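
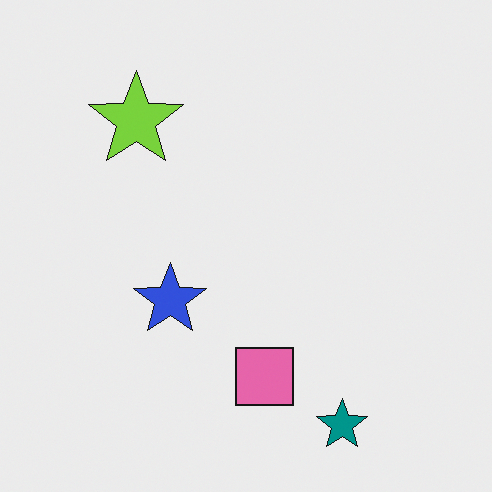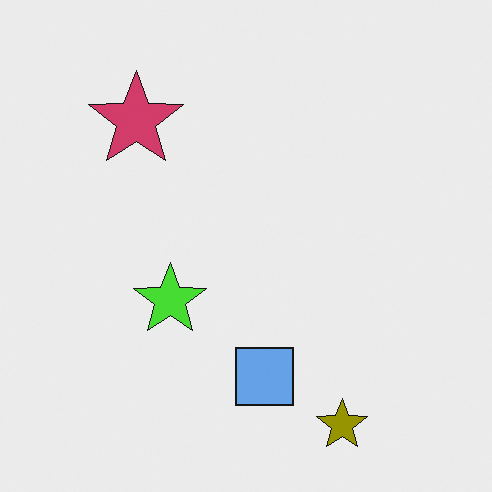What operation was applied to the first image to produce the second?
The second image is the first hue-shifted by a large amount.

Every shape's color has rotated by the same amount around the hue wheel — a uniform hue shift.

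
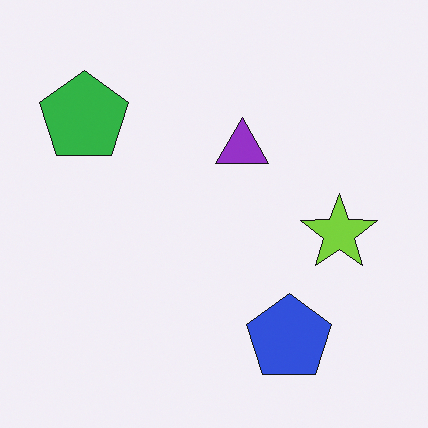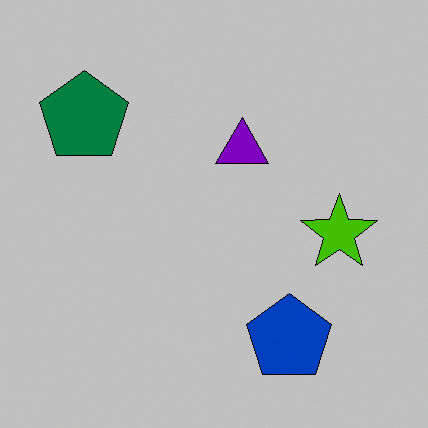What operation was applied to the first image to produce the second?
The image was heavily posterized to just a handful of flat colors.

Each flat color has snapped to a coarser quantized level — most visibly, the near-white background has dropped to a flat grey.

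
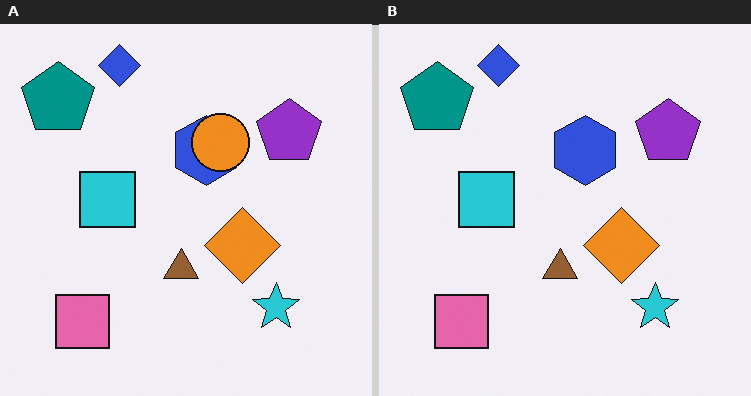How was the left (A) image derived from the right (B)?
The left (A) image is the right (B) overlaid with an additional orange circle.

An orange circle appears in the left (A) image that is absent from the right (B).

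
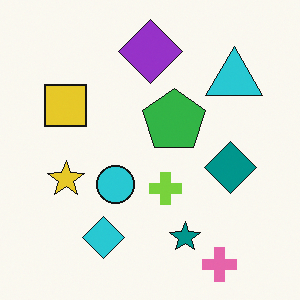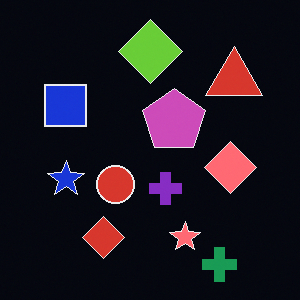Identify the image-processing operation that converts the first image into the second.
The image was color-inverted (negative).

The light background has become dark and every shape's color is its complement — a photographic negative.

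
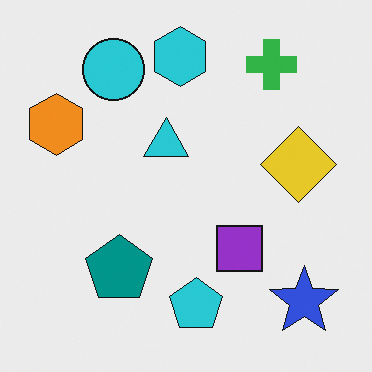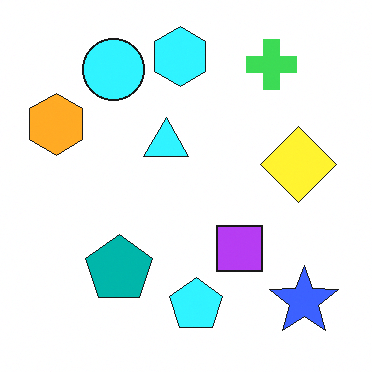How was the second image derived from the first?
The image was brightened a little.

Every pixel — background and shapes alike — is uniformly brightened.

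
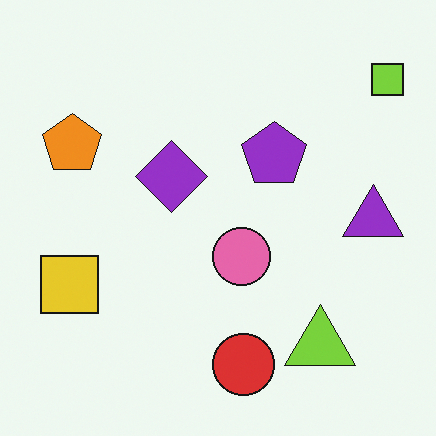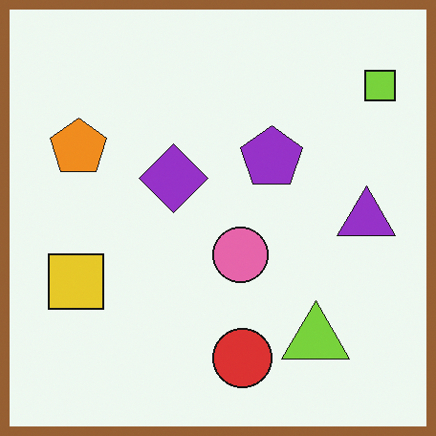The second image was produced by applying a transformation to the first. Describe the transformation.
The second image is the first framed with a brown border.

A solid brown frame runs around the edge of the second image, with the content slightly shrunk inside it.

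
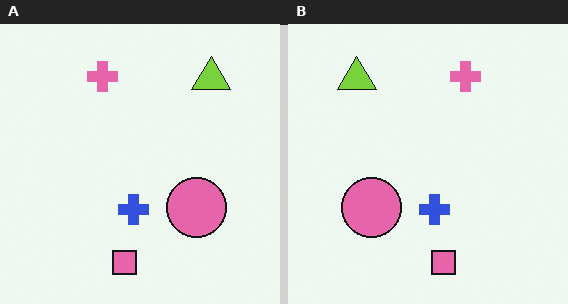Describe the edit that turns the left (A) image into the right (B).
It was flipped horizontally (left ↔ right).

The lime triangle is in the top-right of the left (A) image and the top-left of the right (B) — shapes on opposite sides of the vertical midline have swapped in a mirror flip.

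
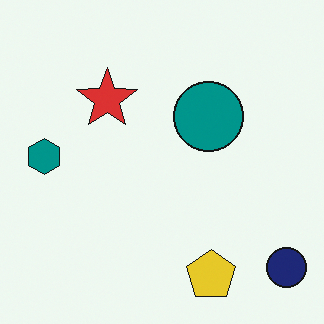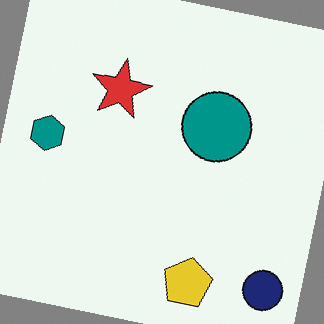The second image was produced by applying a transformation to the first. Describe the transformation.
The image was rotated clockwise by a small amount.

Every shape is tilted by the same angle and the image corners show triangular fill wedges — a whole-image rotation by a non-right angle.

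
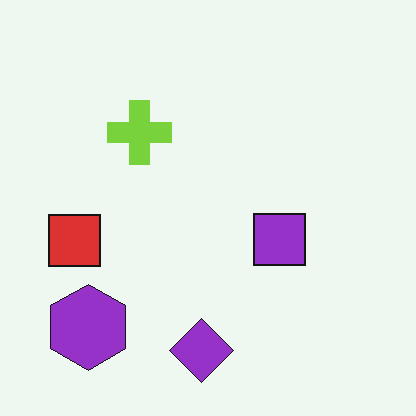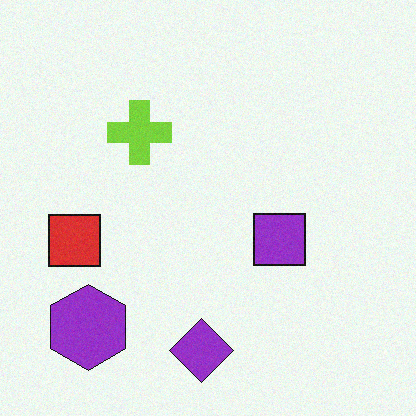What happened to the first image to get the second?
Degraded with a light layer of grain.

Random speckle covers the whole image, including the flat background.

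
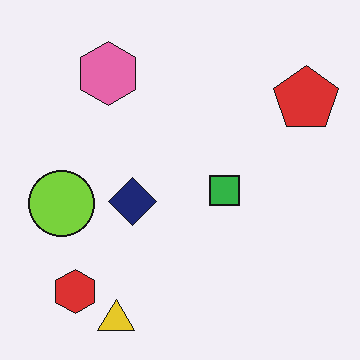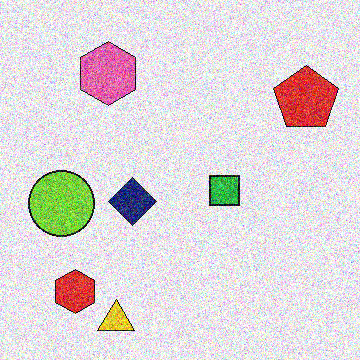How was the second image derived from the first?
It was degraded with heavy additive noise.

Random speckle covers the whole image, including the flat background.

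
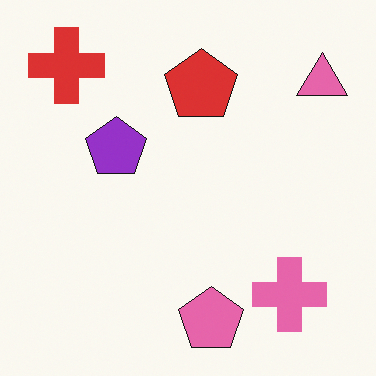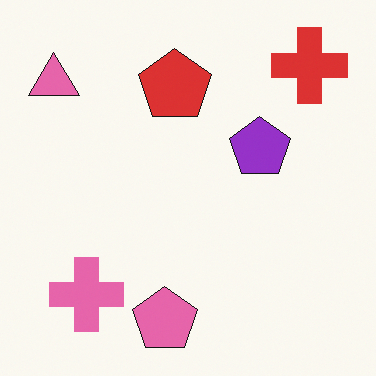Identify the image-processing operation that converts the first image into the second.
Flipped horizontally (left ↔ right).

The pink triangle is in the top-right of the first image and the top-left of the second — shapes on opposite sides of the vertical midline have swapped in a mirror flip.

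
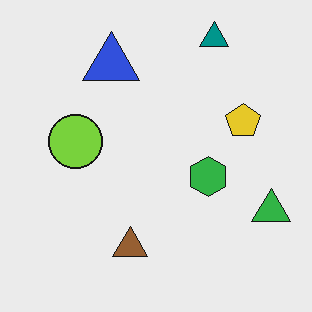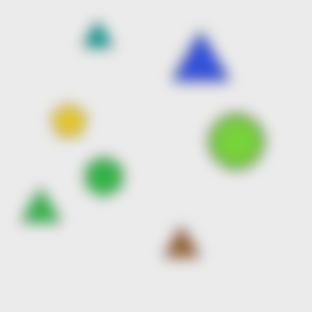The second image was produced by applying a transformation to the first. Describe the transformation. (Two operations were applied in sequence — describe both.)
It was flipped horizontally (left ↔ right), then strongly gaussian-blurred.

The green triangle is in the bottom-right of the first image and the bottom-left of the second — shapes on opposite sides of the vertical midline have swapped in a mirror flip. Shape edges and outlines are uniformly softened across the whole image.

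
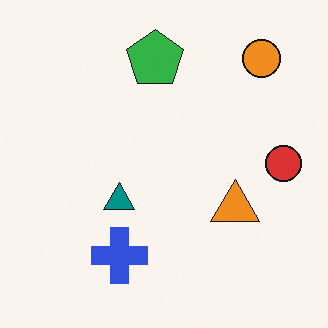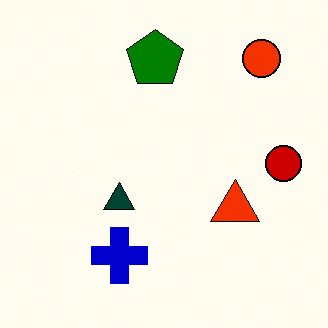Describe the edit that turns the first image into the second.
It was given much higher contrast.

Tones are pushed away from mid-grey across the whole image — a global contrast change.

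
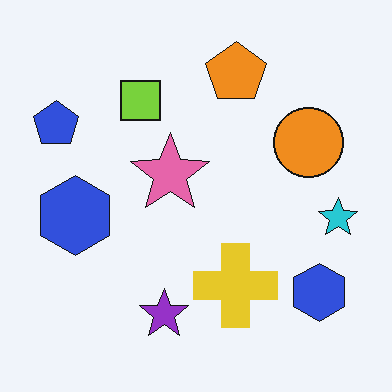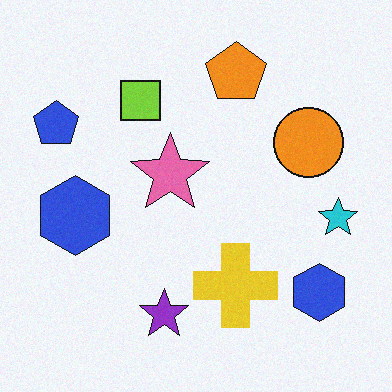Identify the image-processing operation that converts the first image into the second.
It was degraded with a light layer of grain.

Random speckle covers the whole image, including the flat background.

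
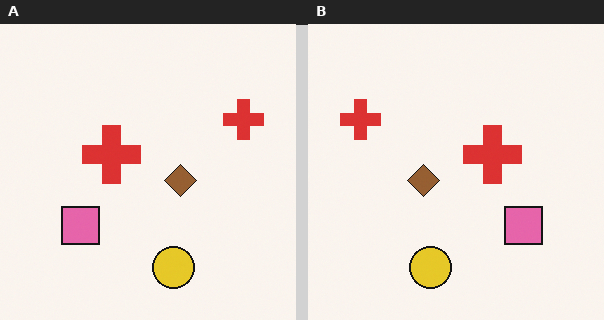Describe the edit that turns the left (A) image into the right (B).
Flipped horizontally (left ↔ right).

The pink square is in the bottom-left of the left (A) image and the bottom-right of the right (B) — shapes on opposite sides of the vertical midline have swapped in a mirror flip.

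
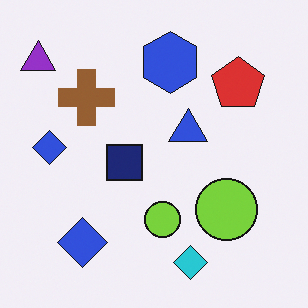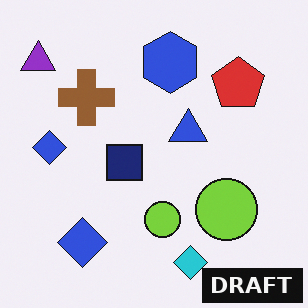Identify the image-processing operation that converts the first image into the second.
The second image is the first watermarked with the text "DRAFT" in the lower-right corner.

A dark label reading "DRAFT" appears in the lower-right corner.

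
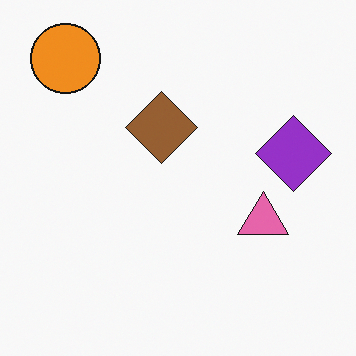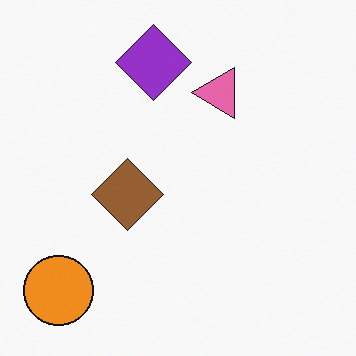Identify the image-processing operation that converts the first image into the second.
It was rotated 90° counter-clockwise.

The orange circle sits in the top-left of the first image and the bottom-left of the second — consistent with a whole-image 90° counter-clockwise rotation.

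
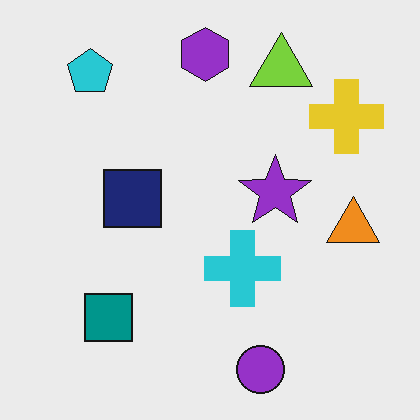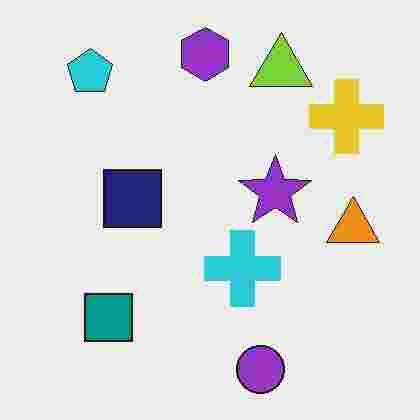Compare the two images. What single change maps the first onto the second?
The transformation is: degraded with heavy JPEG compression.

Blocky 8×8 compression artifacts appear around shape edges and the flat background shows ringing — characteristic JPEG degradation.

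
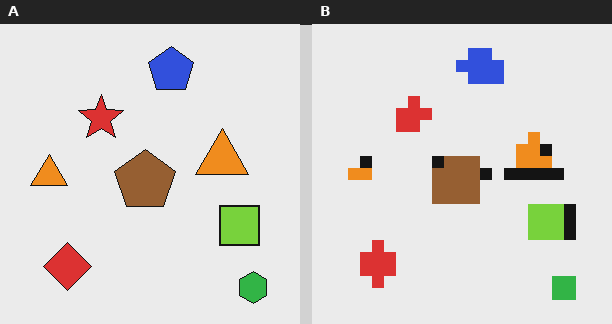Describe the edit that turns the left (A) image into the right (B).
The image was coarsely pixelated.

Shapes are reduced to large square blocks; fine edges and outlines are lost — a downscale-then-upscale (mosaic) effect.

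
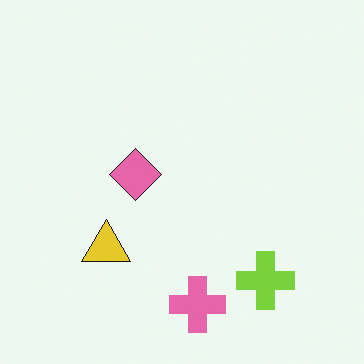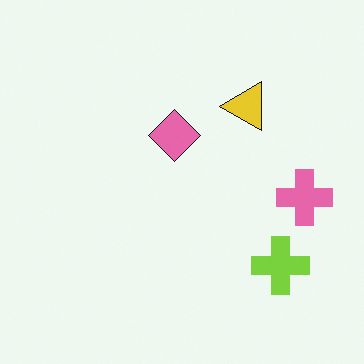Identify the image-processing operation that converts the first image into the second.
The transformation is: transposed (reflected across the top-left ↔ bottom-right diagonal).

Shapes have swapped their row and column positions — what was in the top-right is now in the bottom-left — a diagonal reflection.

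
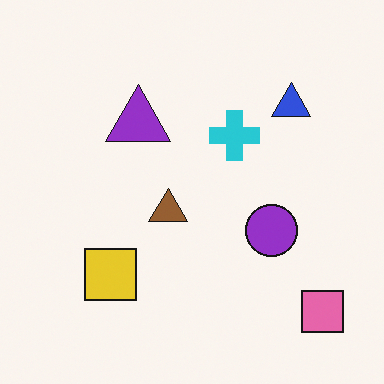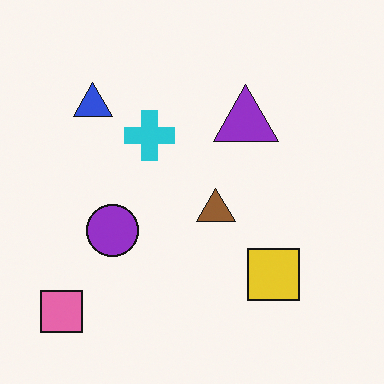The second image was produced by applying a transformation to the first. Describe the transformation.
Flipped horizontally (left ↔ right).

The pink square is in the bottom-right of the first image and the bottom-left of the second — shapes on opposite sides of the vertical midline have swapped in a mirror flip.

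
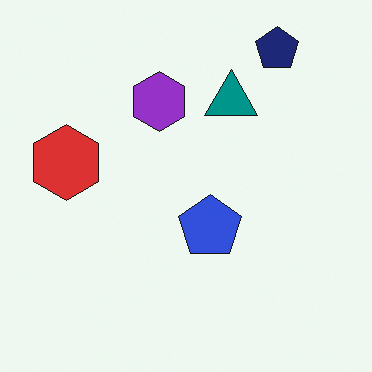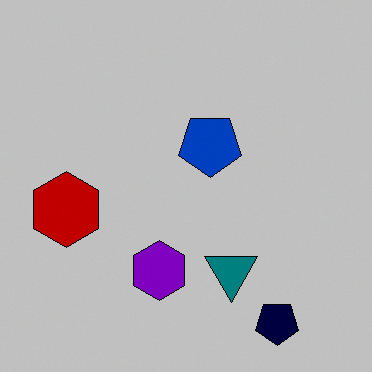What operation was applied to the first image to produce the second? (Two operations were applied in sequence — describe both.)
This is the original image aggressively posterized, then flipped vertically (top ↔ bottom).

Each flat color has snapped to a coarser quantized level — most visibly, the near-white background has dropped to a flat grey. The navy pentagon is in the top-right of the first image and the bottom-right of the second — shapes on opposite sides of the horizontal midline have swapped in a mirror flip.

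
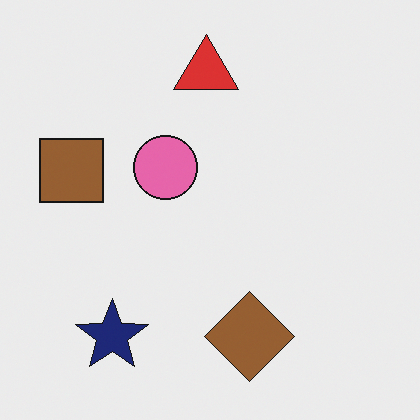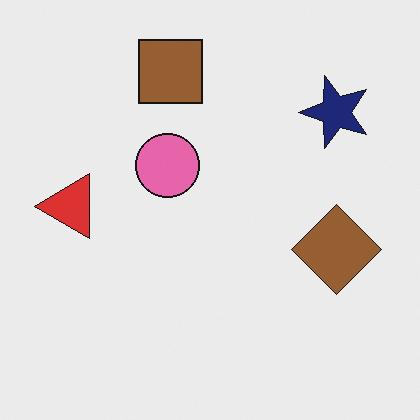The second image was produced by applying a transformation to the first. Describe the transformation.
The transformation is: transposed (reflected across the top-left ↔ bottom-right diagonal).

Shapes have swapped their row and column positions — what was in the top-right is now in the bottom-left — a diagonal reflection.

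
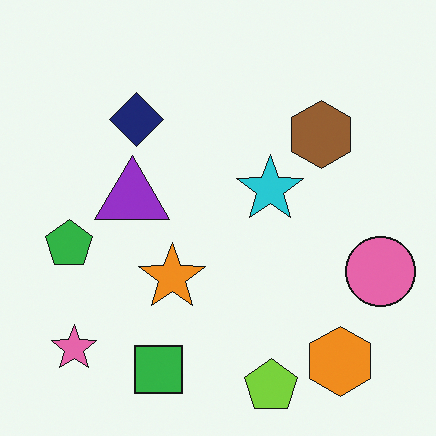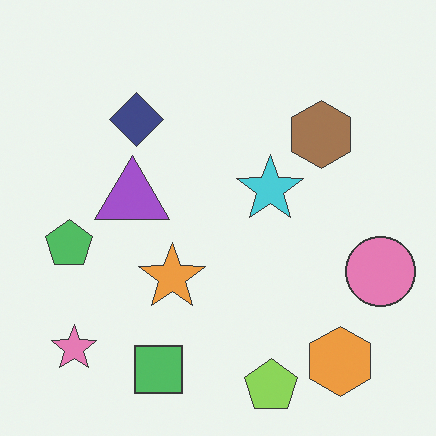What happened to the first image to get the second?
The second image is the first given slightly reduced contrast.

Tones are pushed toward mid-grey across the whole image — a global contrast change.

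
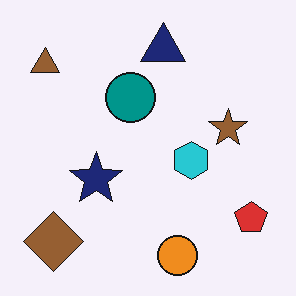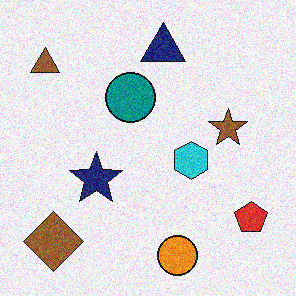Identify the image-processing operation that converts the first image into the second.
The second image is the first degraded with visible gaussian noise.

Random speckle covers the whole image, including the flat background.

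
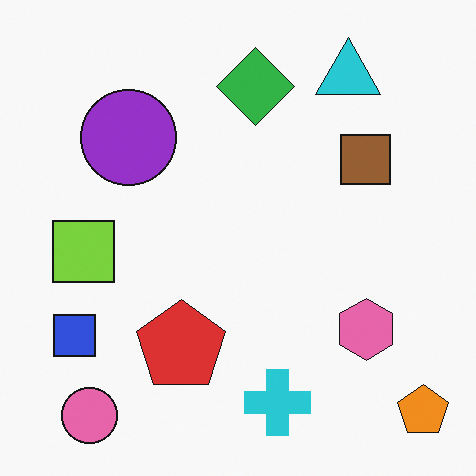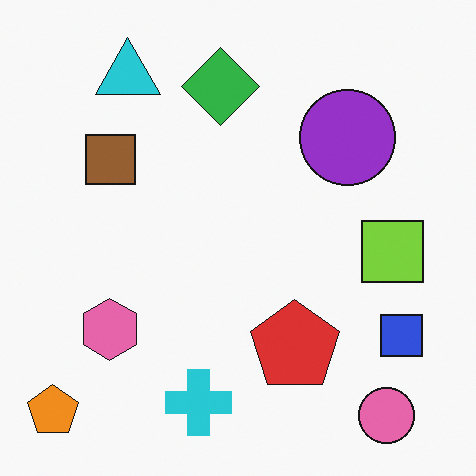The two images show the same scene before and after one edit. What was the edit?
The image was flipped horizontally (left ↔ right).

The orange pentagon is in the bottom-right of the first image and the bottom-left of the second — shapes on opposite sides of the vertical midline have swapped in a mirror flip.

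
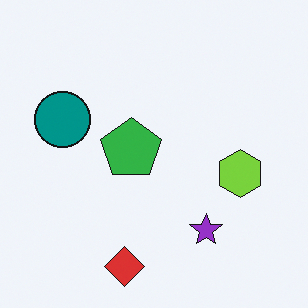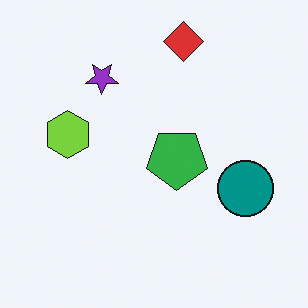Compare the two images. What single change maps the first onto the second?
The image was rotated 180°.

The red diamond sits in the bottom of the first image and the top of the second — consistent with a whole-image 180° rotation.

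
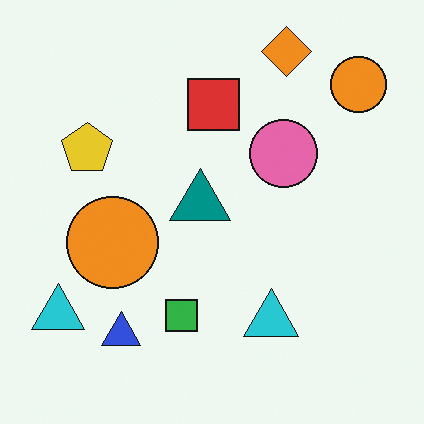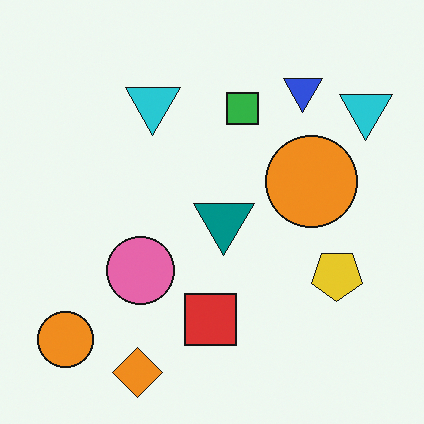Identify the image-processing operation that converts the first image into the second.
The second image is the first rotated 180°.

The orange diamond sits in the top-right of the first image and the bottom-left of the second — consistent with a whole-image 180° rotation.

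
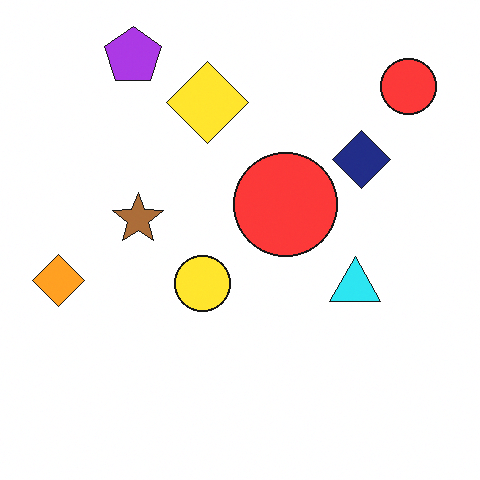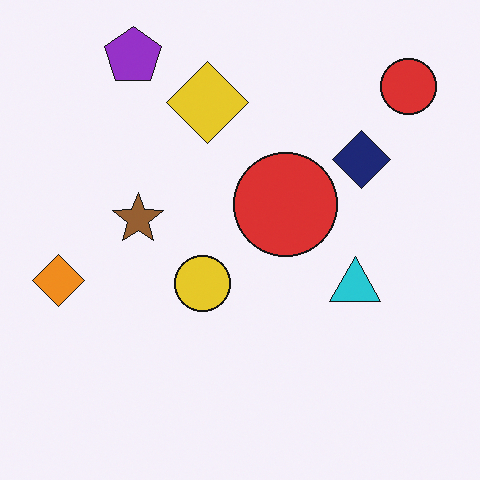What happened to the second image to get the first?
It was slightly brightened.

Every pixel — background and shapes alike — is uniformly brightened.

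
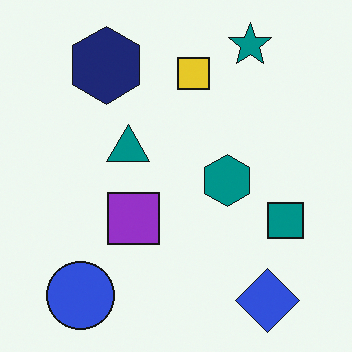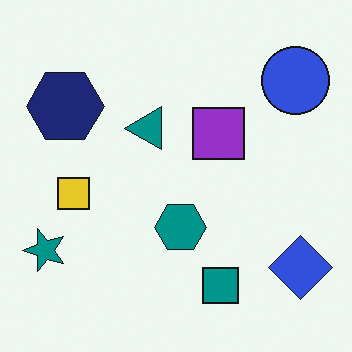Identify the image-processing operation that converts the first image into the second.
This is the original image transposed (reflected across the top-left ↔ bottom-right diagonal).

Shapes have swapped their row and column positions — what was in the top-right is now in the bottom-left — a diagonal reflection.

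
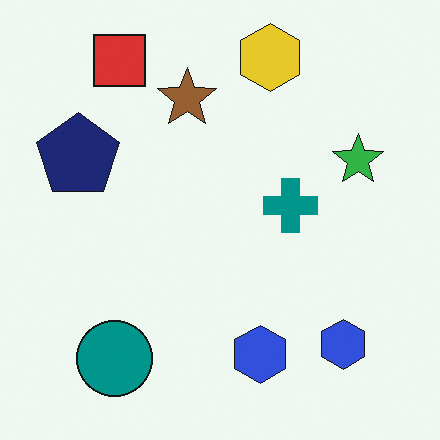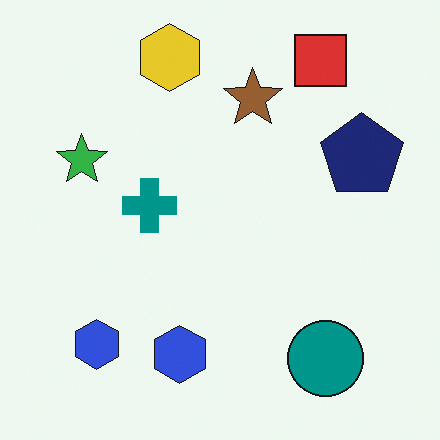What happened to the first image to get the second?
This is the original image flipped horizontally (left ↔ right).

The navy pentagon is in the left of the first image and the right of the second — shapes on opposite sides of the vertical midline have swapped in a mirror flip.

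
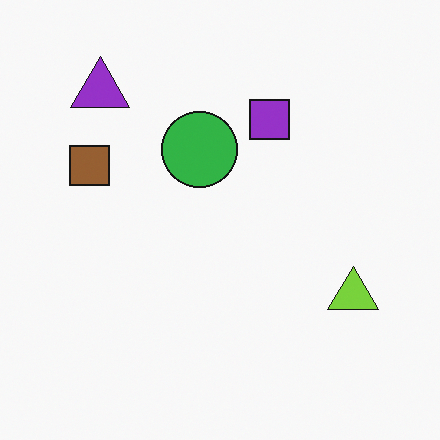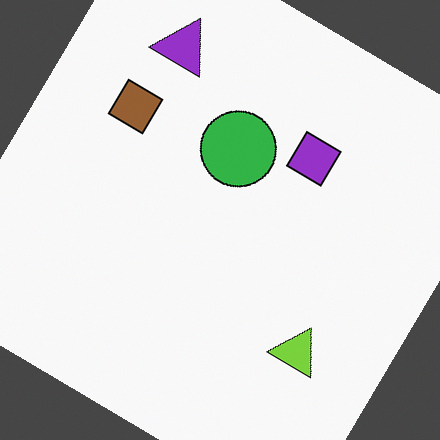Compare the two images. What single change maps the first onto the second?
It was rotated clockwise by a large amount — several tens of degrees.

Every shape is tilted by the same angle and the image corners show triangular fill wedges — a whole-image rotation by a non-right angle.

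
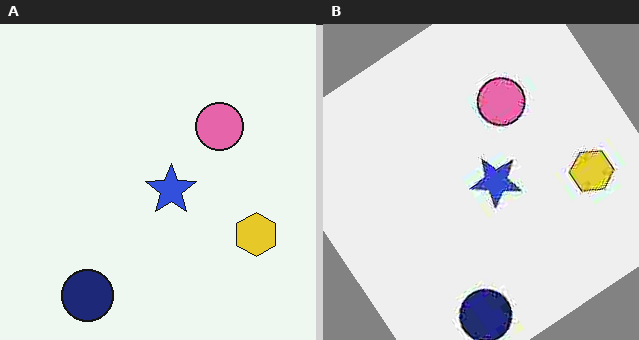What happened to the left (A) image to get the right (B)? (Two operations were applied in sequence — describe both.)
Heavily JPEG-compressed with obvious blocking artifacts, then rotated counter-clockwise by a large amount — several tens of degrees.

Blocky 8×8 compression artifacts appear around shape edges and the flat background shows ringing — characteristic JPEG degradation. Every shape is tilted by the same angle and the image corners show triangular fill wedges — a whole-image rotation by a non-right angle.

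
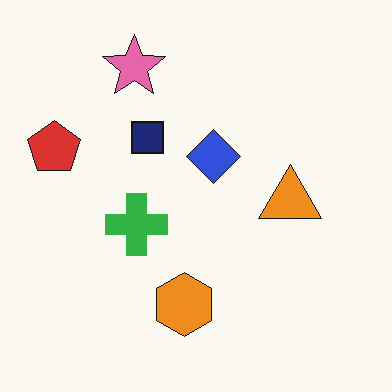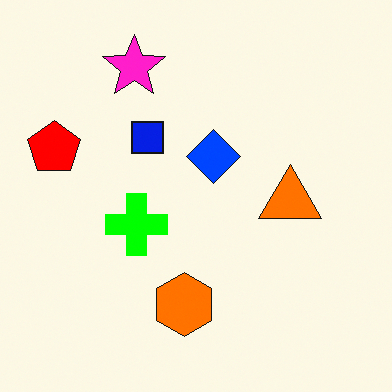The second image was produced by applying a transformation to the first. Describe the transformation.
The image was made much more vivid (saturation change).

All colors are more vivid — a global saturation change.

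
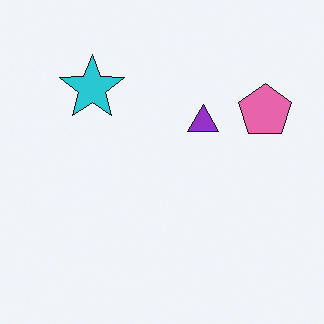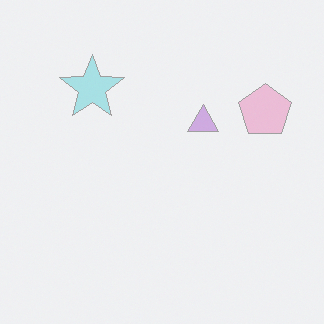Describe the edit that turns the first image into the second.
Given much lower contrast.

Tones are pushed toward mid-grey across the whole image — a global contrast change.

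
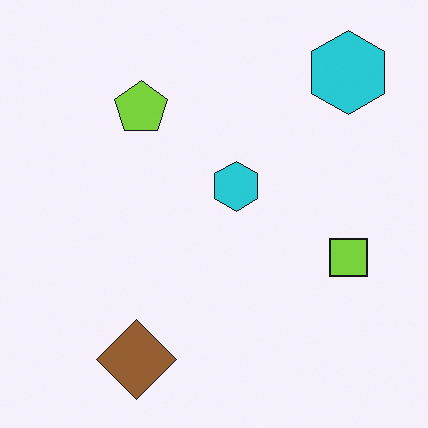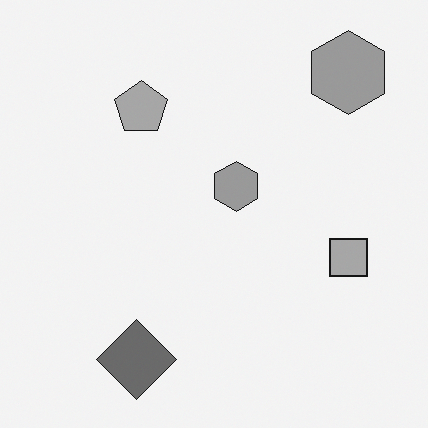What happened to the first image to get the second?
The image was converted to grayscale.

All color is removed — every shape is now a shade of grey.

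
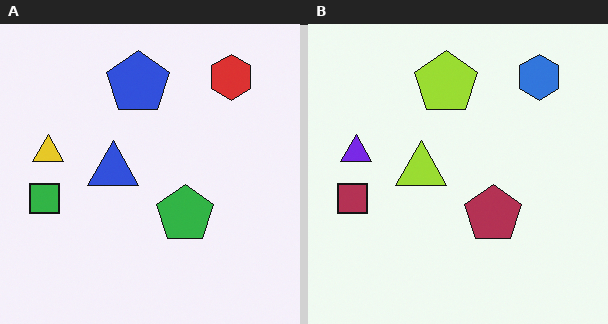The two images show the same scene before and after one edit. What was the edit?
The transformation is: hue-shifted by a large amount.

Every shape's color has rotated by the same amount around the hue wheel — a uniform hue shift.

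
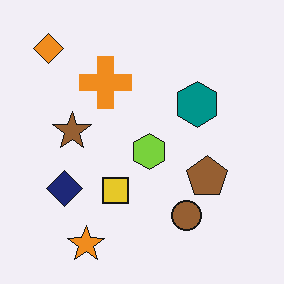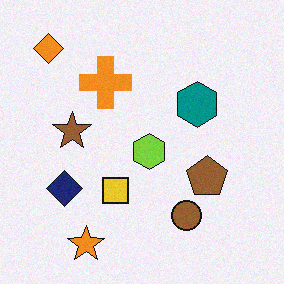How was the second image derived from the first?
The transformation is: degraded with subtle gaussian noise.

Random speckle covers the whole image, including the flat background.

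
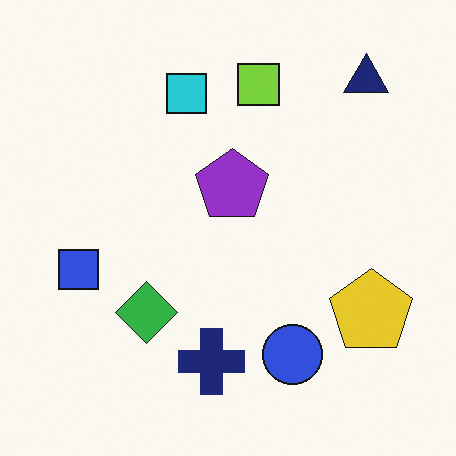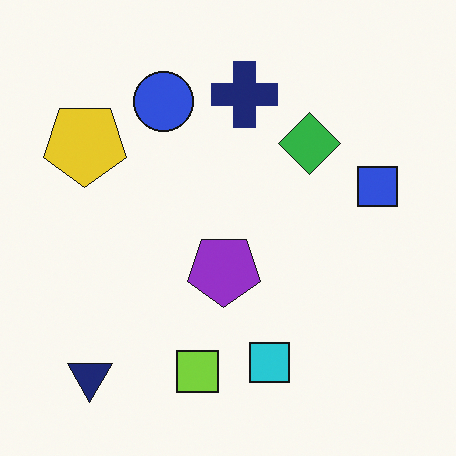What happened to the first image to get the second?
The second image is the first rotated 180°.

The navy triangle sits in the top-right of the first image and the bottom-left of the second — consistent with a whole-image 180° rotation.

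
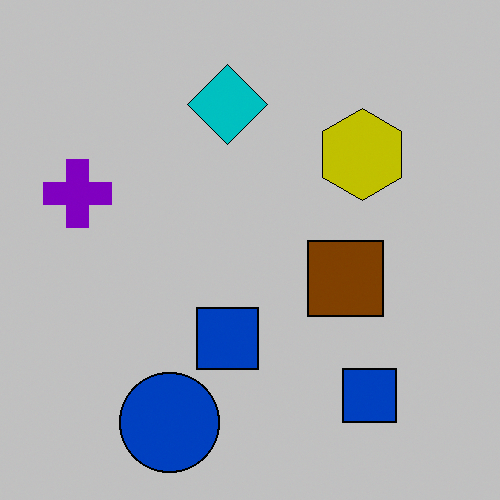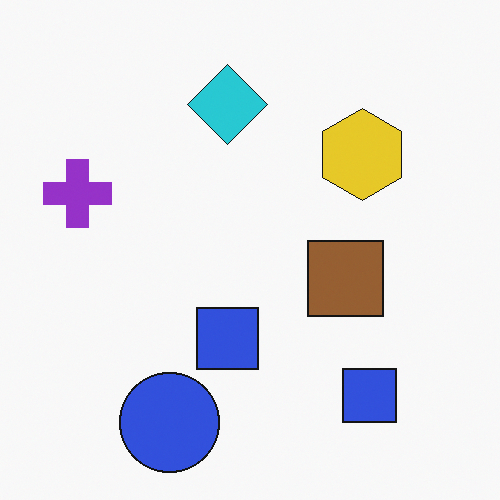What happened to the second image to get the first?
The first image is the second heavily posterized to just a handful of flat colors.

Each flat color has snapped to a coarser quantized level — most visibly, the near-white background has dropped to a flat grey.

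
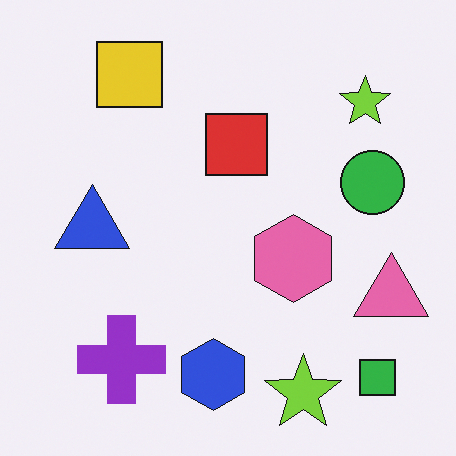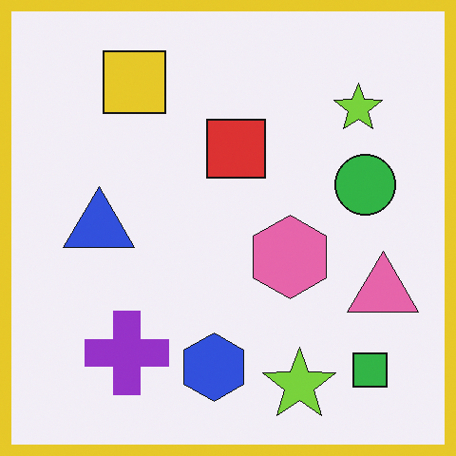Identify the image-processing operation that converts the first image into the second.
The second image is the first framed with a yellow border.

A solid yellow frame runs around the edge of the second image, with the content slightly shrunk inside it.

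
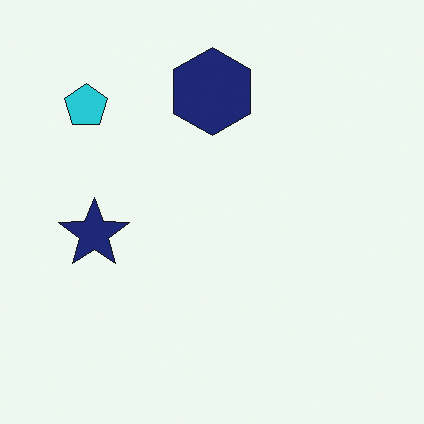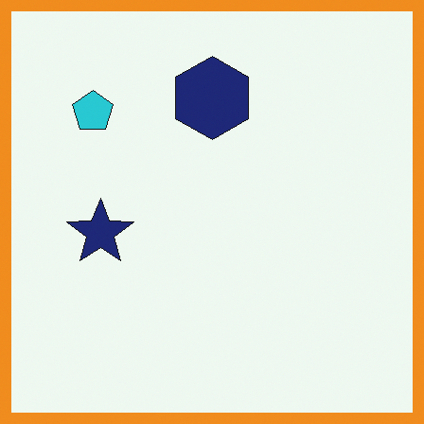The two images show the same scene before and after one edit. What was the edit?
It was framed with a orange border.

A solid orange frame runs around the edge of the second image, with the content slightly shrunk inside it.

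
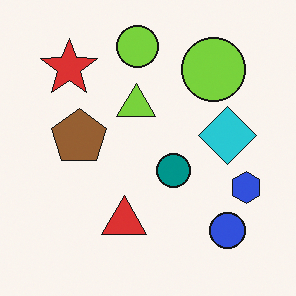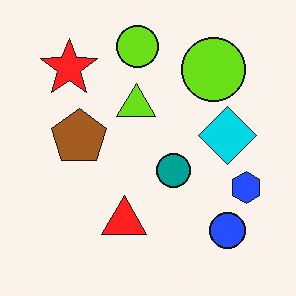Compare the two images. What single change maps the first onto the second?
This is the original image slightly oversaturated.

All colors are more vivid — a global saturation change.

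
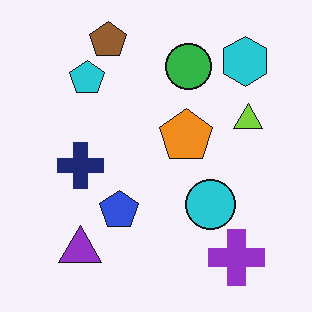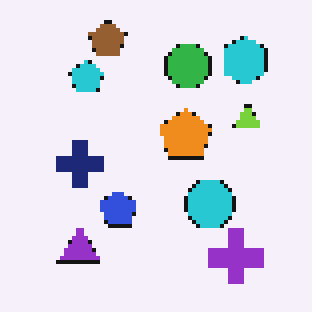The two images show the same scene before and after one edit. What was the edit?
It was mildly pixelated.

Shapes are reduced to large square blocks; fine edges and outlines are lost — a downscale-then-upscale (mosaic) effect.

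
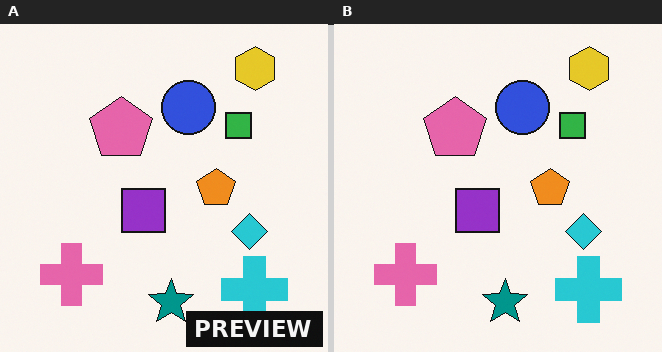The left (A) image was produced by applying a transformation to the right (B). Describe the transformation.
The left (A) image is the right (B) watermarked with the text "PREVIEW" in the lower-right corner.

A dark label reading "PREVIEW" appears in the lower-right corner.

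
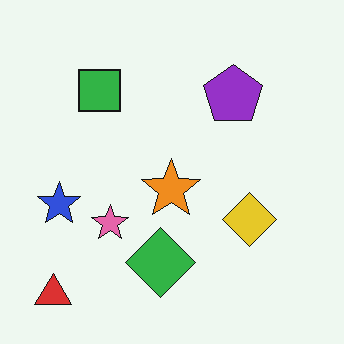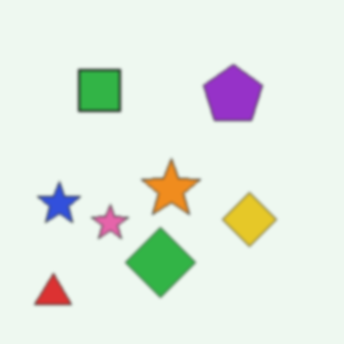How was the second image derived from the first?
The image was slightly softened.

Shape edges and outlines are uniformly softened across the whole image.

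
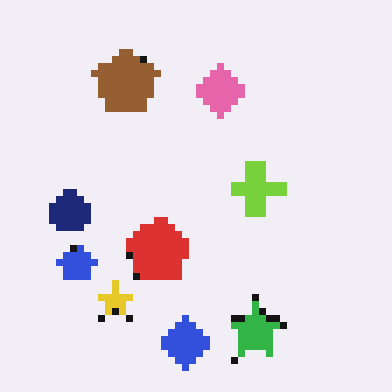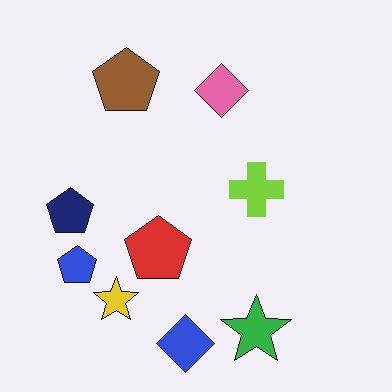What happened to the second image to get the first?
The image was pixelated into visible square blocks.

Shapes are reduced to large square blocks; fine edges and outlines are lost — a downscale-then-upscale (mosaic) effect.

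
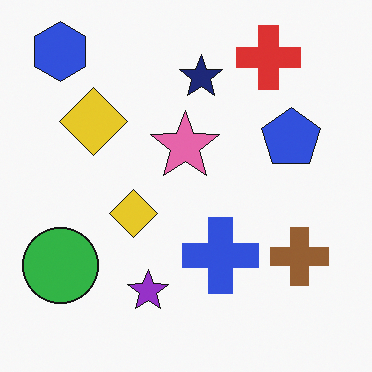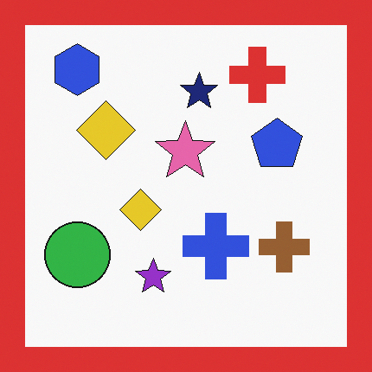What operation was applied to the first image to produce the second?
The image was framed with a red border.

A solid red frame runs around the edge of the second image, with the content slightly shrunk inside it.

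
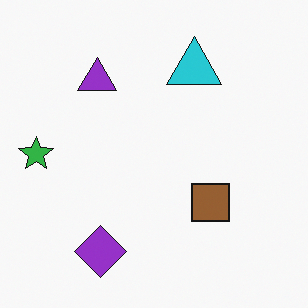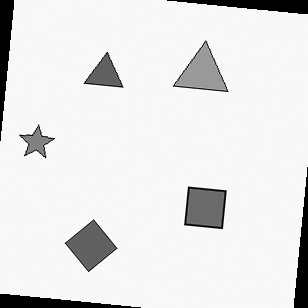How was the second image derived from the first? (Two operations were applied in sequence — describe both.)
It was rotated clockwise by a small amount, then converted to grayscale.

Every shape is tilted by the same angle and the image corners show triangular fill wedges — a whole-image rotation by a non-right angle. All color is removed — every shape is now a shade of grey.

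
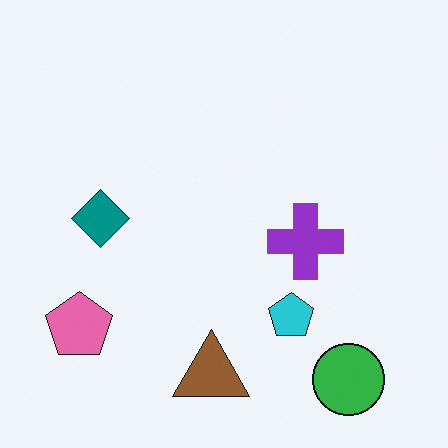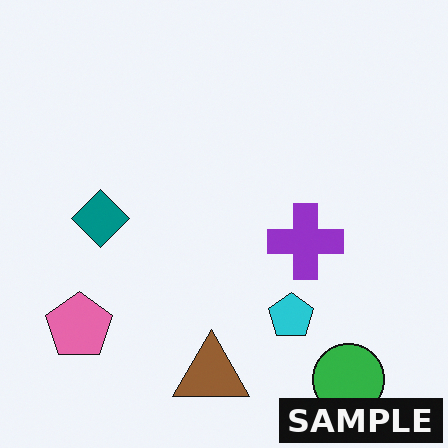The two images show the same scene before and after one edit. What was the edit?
The second image is the first watermarked with the text "SAMPLE" in the lower-right corner.

A dark label reading "SAMPLE" appears in the lower-right corner.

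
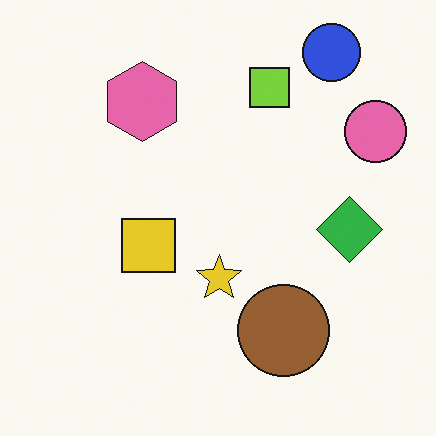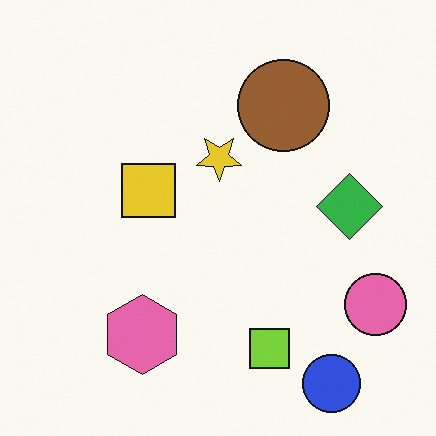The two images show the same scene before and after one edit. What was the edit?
The second image is the first flipped vertically (top ↔ bottom).

The blue circle is in the top-right of the first image and the bottom-right of the second — shapes on opposite sides of the horizontal midline have swapped in a mirror flip.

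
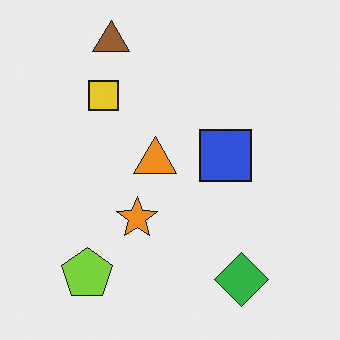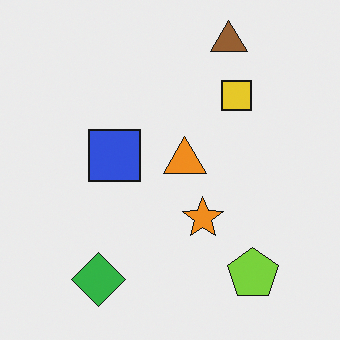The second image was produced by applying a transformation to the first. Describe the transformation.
The transformation is: flipped horizontally (left ↔ right).

The lime pentagon is in the bottom-left of the first image and the bottom-right of the second — shapes on opposite sides of the vertical midline have swapped in a mirror flip.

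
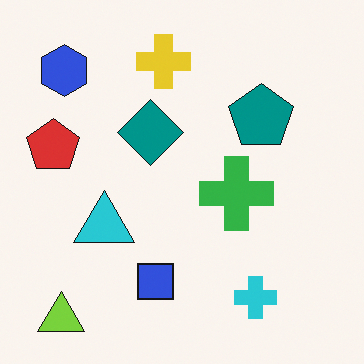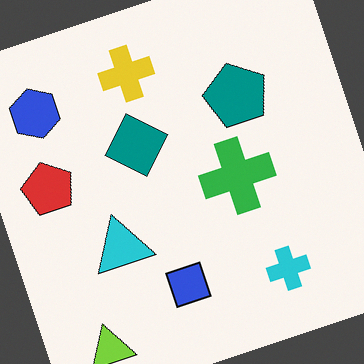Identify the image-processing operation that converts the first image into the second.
Rotated counter-clockwise by a moderate amount.

Every shape is tilted by the same angle and the image corners show triangular fill wedges — a whole-image rotation by a non-right angle.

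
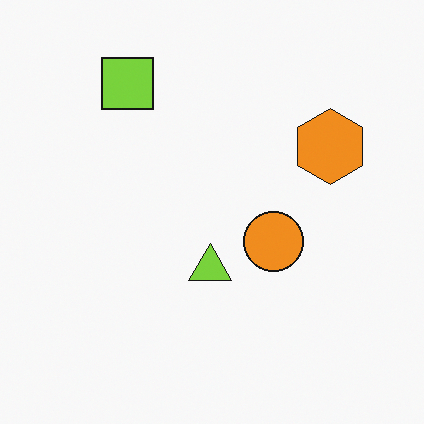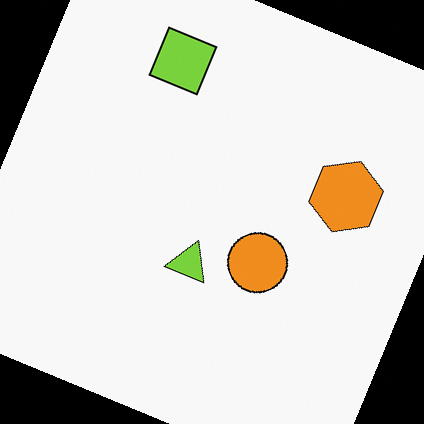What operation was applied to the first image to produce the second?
The transformation is: rotated clockwise by a moderate amount.

Every shape is tilted by the same angle and the image corners show triangular fill wedges — a whole-image rotation by a non-right angle.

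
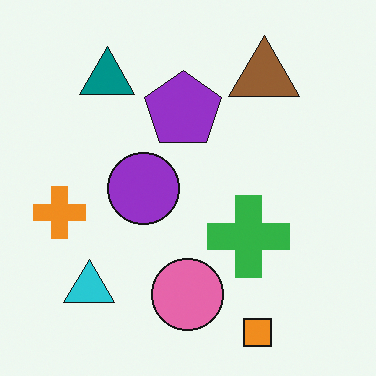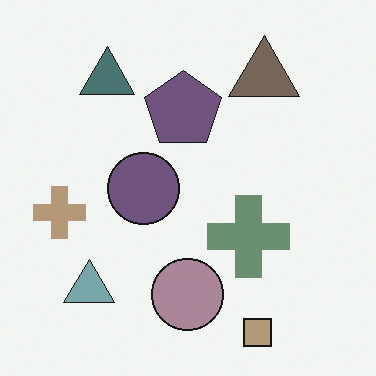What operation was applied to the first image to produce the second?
The image was made much more muted (saturation change).

All colors are more muted and greyish — a global saturation change.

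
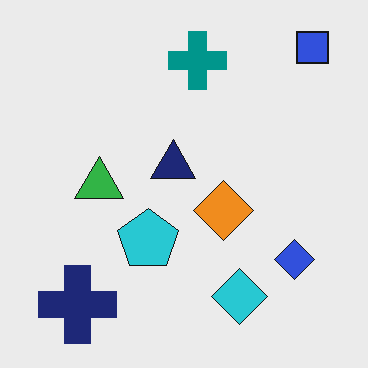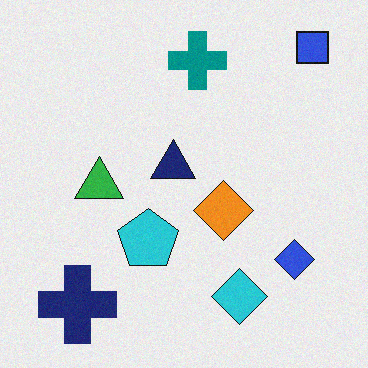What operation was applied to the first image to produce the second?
It was degraded with a light layer of grain.

Random speckle covers the whole image, including the flat background.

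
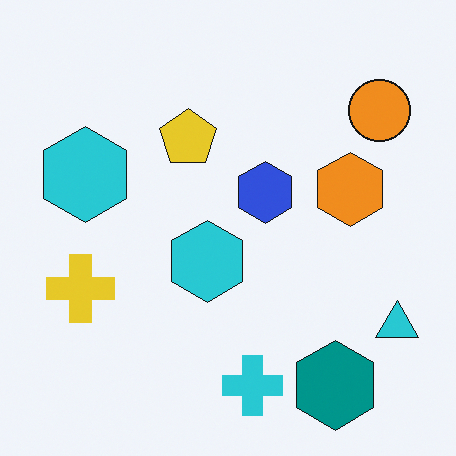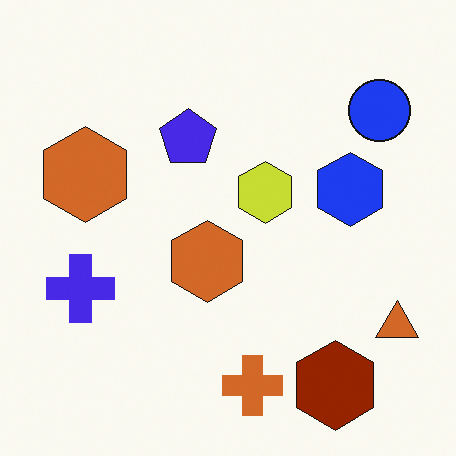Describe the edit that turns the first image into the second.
The image was hue-shifted by a large amount.

Every shape's color has rotated by the same amount around the hue wheel — a uniform hue shift.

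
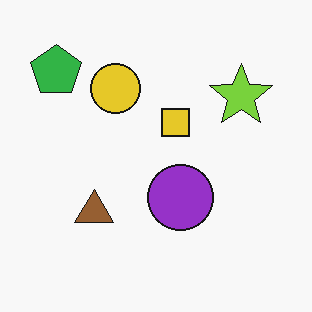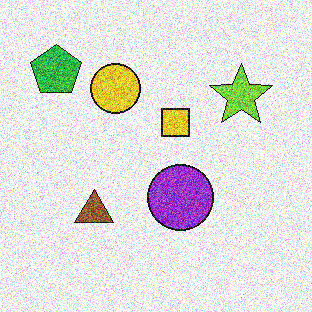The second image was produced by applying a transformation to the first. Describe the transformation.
This is the original image degraded with heavy additive noise.

Random speckle covers the whole image, including the flat background.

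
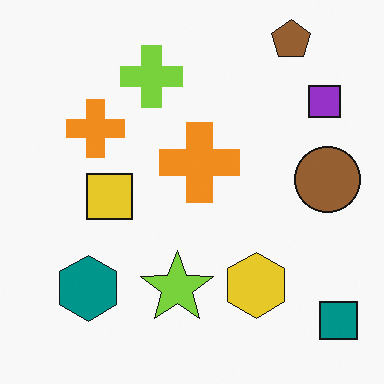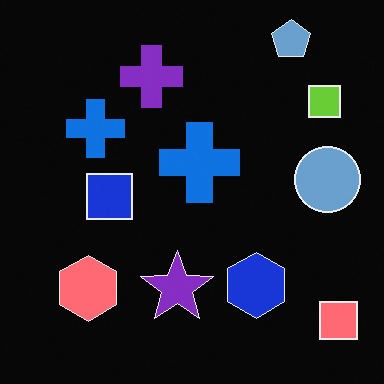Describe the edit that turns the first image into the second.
The transformation is: color-inverted (negative).

The light background has become dark and every shape's color is its complement — a photographic negative.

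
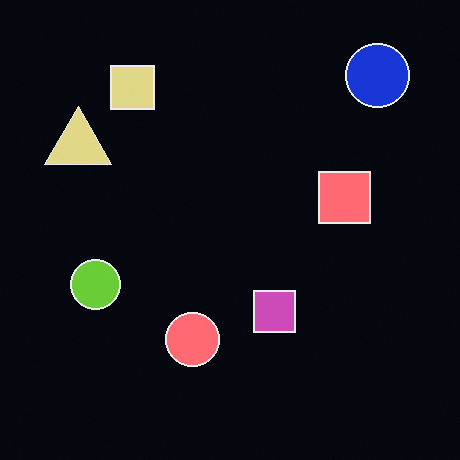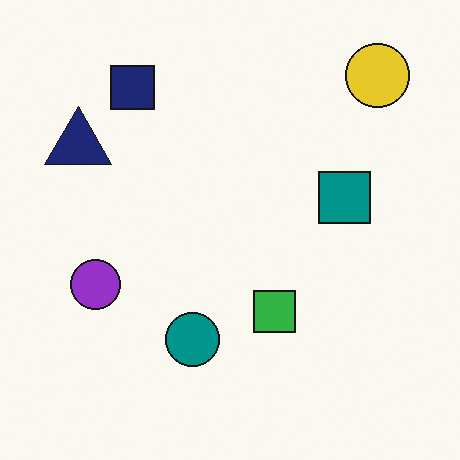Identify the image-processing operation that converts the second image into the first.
The first image is the second color-inverted (negative).

The light background has become dark and every shape's color is its complement — a photographic negative.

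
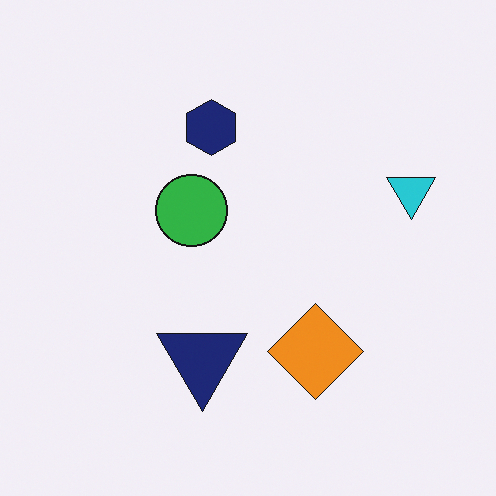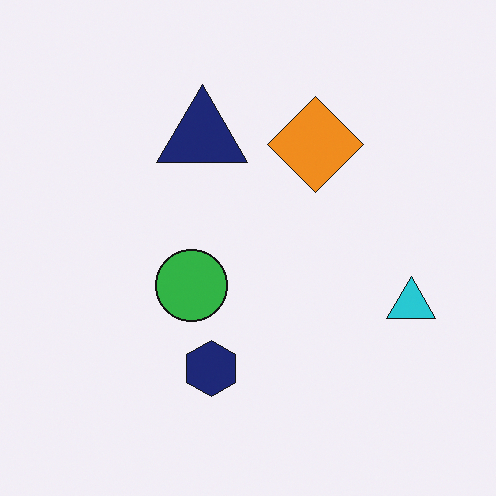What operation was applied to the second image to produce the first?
This is the original image flipped vertically (top ↔ bottom).

The navy hexagon is in the bottom of the second image and the top of the first — shapes on opposite sides of the horizontal midline have swapped in a mirror flip.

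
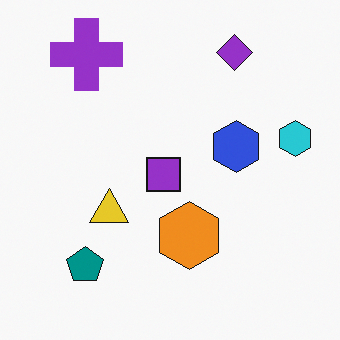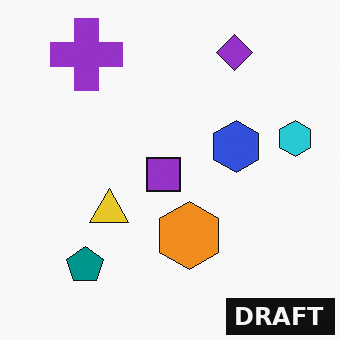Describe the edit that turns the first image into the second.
Watermarked with the text "DRAFT" in the lower-right corner.

A dark label reading "DRAFT" appears in the lower-right corner.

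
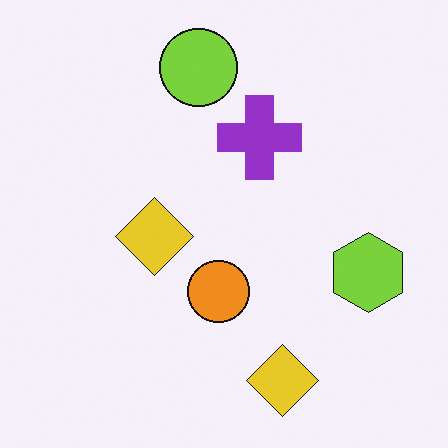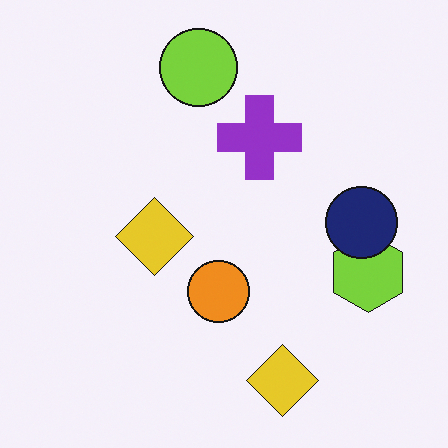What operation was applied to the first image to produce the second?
It was overlaid with an additional navy circle.

A navy circle appears in the second image that is absent from the first.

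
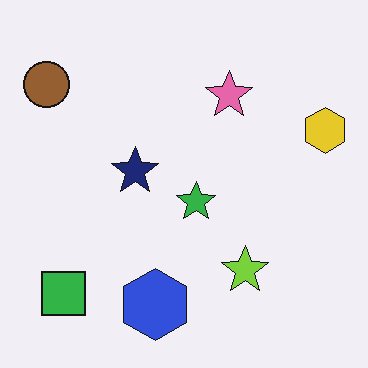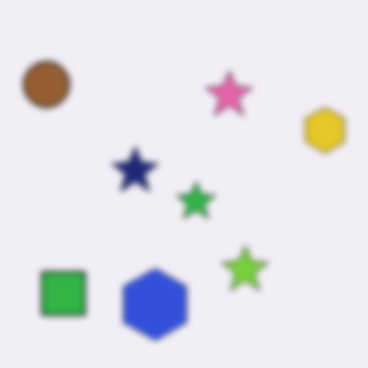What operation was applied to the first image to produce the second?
The second image is the first noticeably gaussian-blurred.

Shape edges and outlines are uniformly softened across the whole image.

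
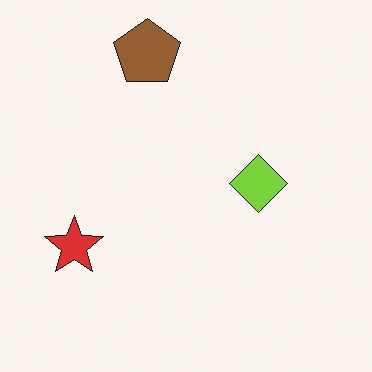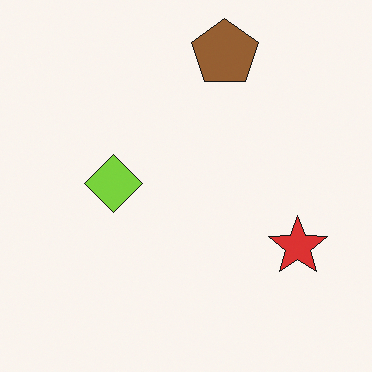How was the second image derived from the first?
The transformation is: flipped horizontally (left ↔ right).

The red star is in the left of the first image and the right of the second — shapes on opposite sides of the vertical midline have swapped in a mirror flip.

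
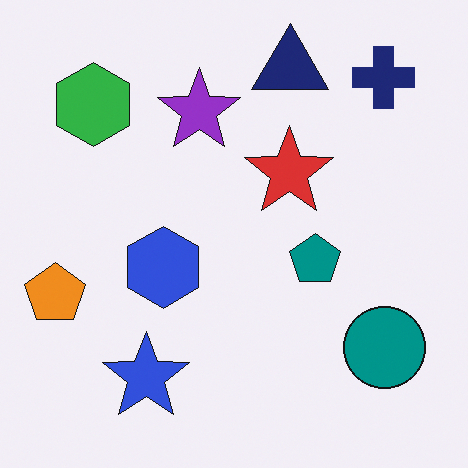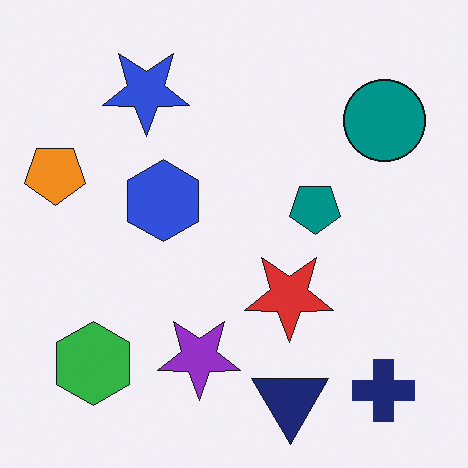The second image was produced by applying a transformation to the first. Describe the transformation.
The image was flipped vertically (top ↔ bottom).

The navy triangle is in the top of the first image and the bottom of the second — shapes on opposite sides of the horizontal midline have swapped in a mirror flip.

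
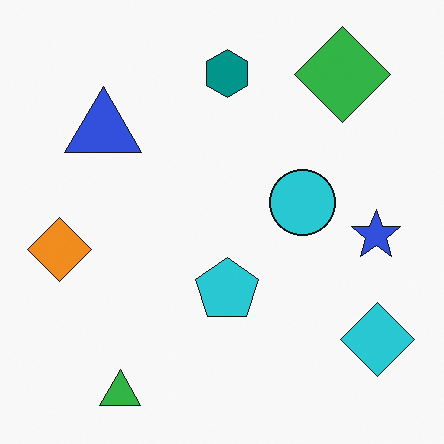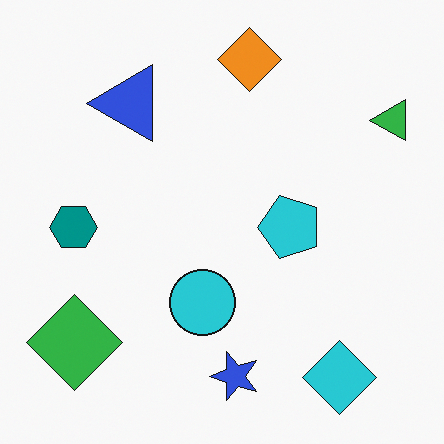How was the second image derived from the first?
The image was transposed (reflected across the top-left ↔ bottom-right diagonal).

Shapes have swapped their row and column positions — what was in the top-right is now in the bottom-left — a diagonal reflection.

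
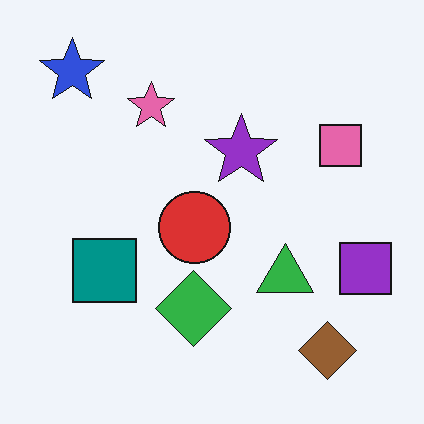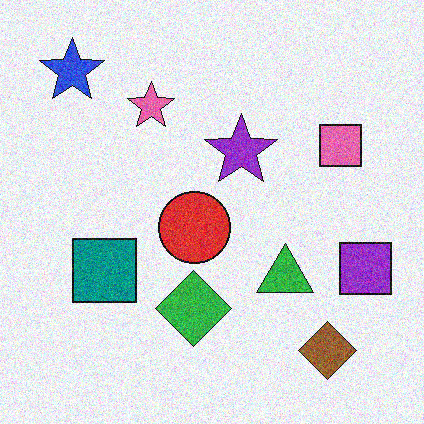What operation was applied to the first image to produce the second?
The image was degraded with moderate additive noise.

Random speckle covers the whole image, including the flat background.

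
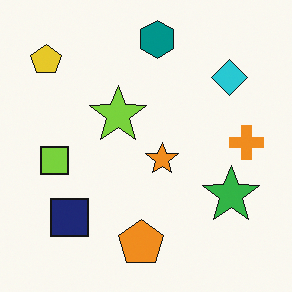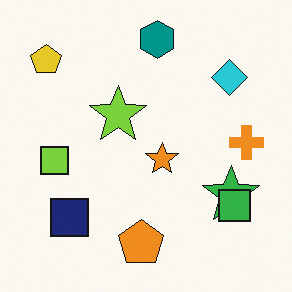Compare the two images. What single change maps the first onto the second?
The second image is the first overlaid with an additional green square.

A green square appears in the second image that is absent from the first.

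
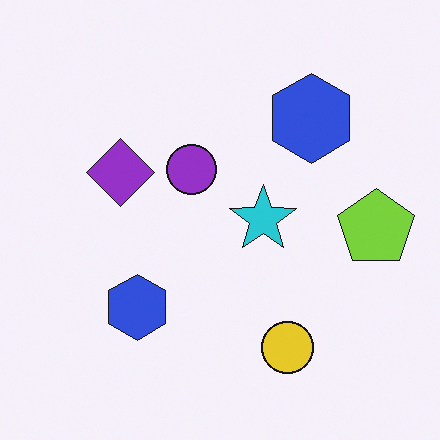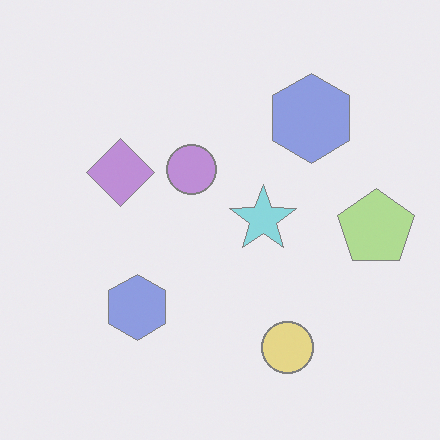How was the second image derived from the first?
This is the original image given much lower contrast.

Tones are pushed toward mid-grey across the whole image — a global contrast change.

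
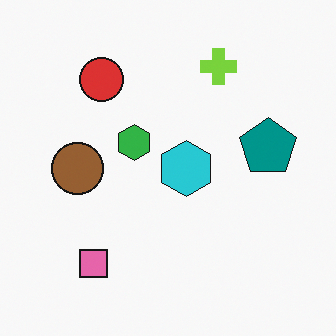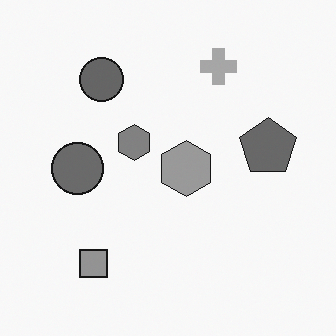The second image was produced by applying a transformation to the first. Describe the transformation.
The transformation is: converted to grayscale.

All color is removed — every shape is now a shade of grey.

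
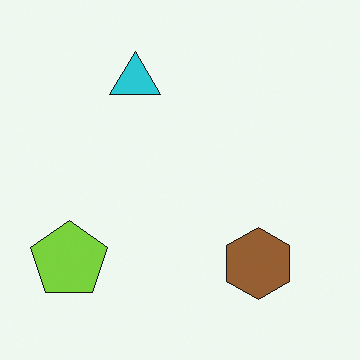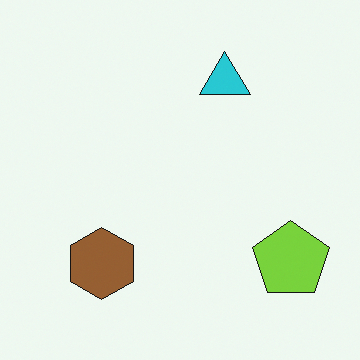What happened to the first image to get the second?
The image was flipped horizontally (left ↔ right).

The lime pentagon is in the bottom-left of the first image and the bottom-right of the second — shapes on opposite sides of the vertical midline have swapped in a mirror flip.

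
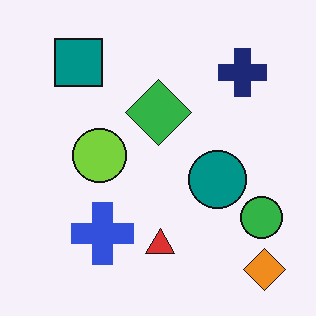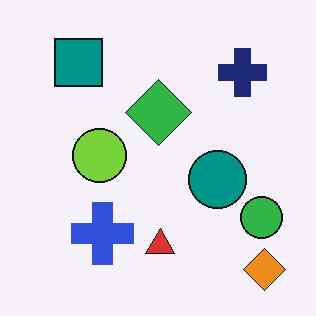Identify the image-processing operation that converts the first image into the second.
The image was JPEG-compressed with visible artifacts.

Blocky 8×8 compression artifacts appear around shape edges and the flat background shows ringing — characteristic JPEG degradation.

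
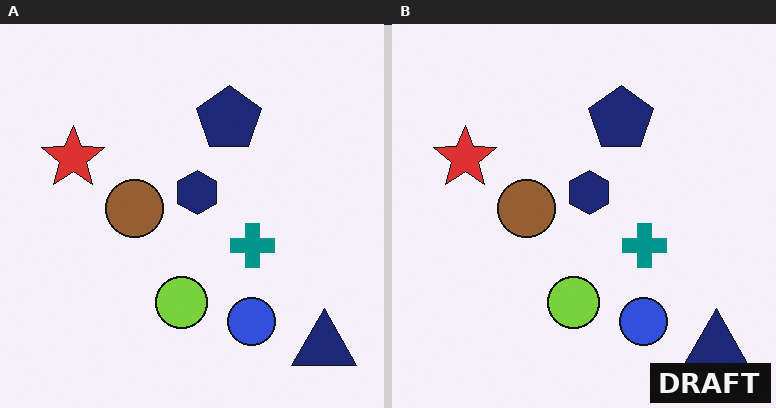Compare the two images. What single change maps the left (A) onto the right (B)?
The right (B) image is the left (A) watermarked with the text "DRAFT" in the lower-right corner.

A dark label reading "DRAFT" appears in the lower-right corner.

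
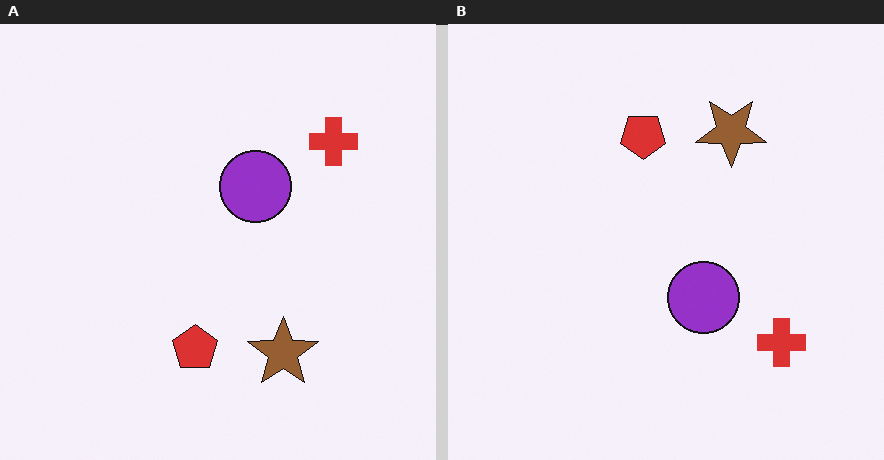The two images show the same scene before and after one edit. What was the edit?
It was flipped vertically (top ↔ bottom).

The brown star is in the bottom of the left (A) image and the top of the right (B) — shapes on opposite sides of the horizontal midline have swapped in a mirror flip.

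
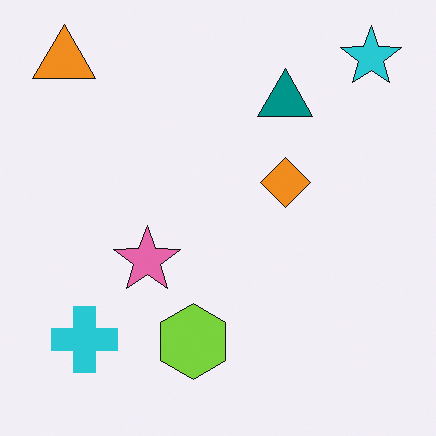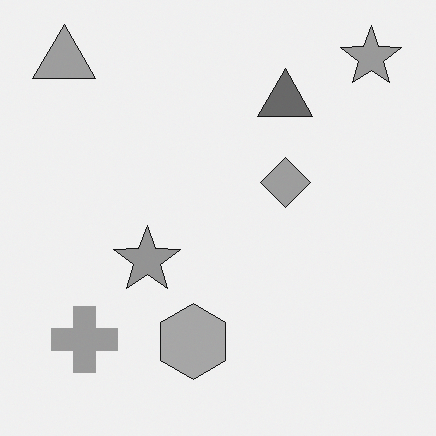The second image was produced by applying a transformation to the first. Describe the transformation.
The transformation is: converted to grayscale.

All color is removed — every shape is now a shade of grey.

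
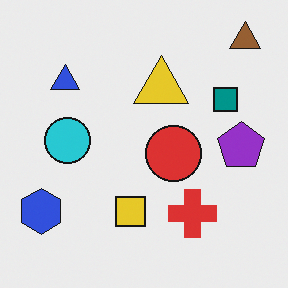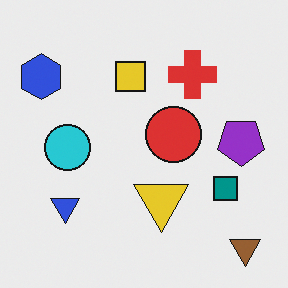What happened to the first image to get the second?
It was flipped vertically (top ↔ bottom).

The brown triangle is in the top-right of the first image and the bottom-right of the second — shapes on opposite sides of the horizontal midline have swapped in a mirror flip.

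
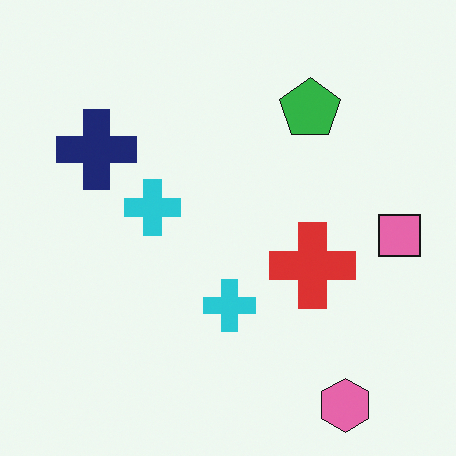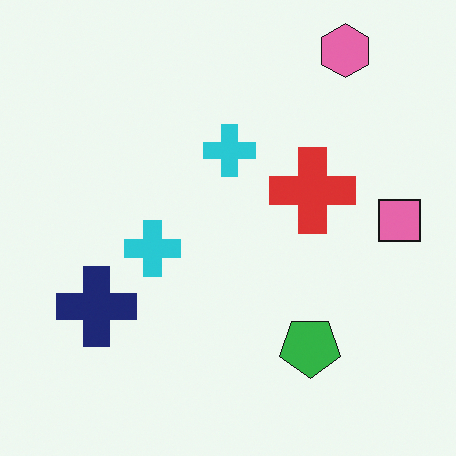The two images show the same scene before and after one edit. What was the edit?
The image was flipped vertically (top ↔ bottom).

The pink hexagon is in the bottom-right of the first image and the top-right of the second — shapes on opposite sides of the horizontal midline have swapped in a mirror flip.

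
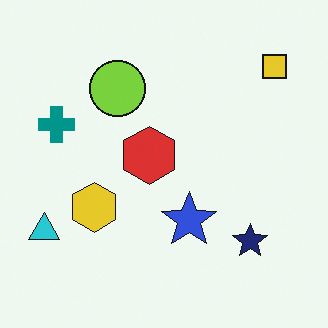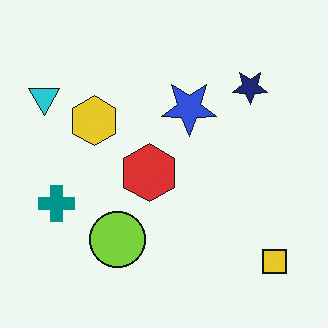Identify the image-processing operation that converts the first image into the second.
The image was flipped vertically (top ↔ bottom).

The yellow square is in the top-right of the first image and the bottom-right of the second — shapes on opposite sides of the horizontal midline have swapped in a mirror flip.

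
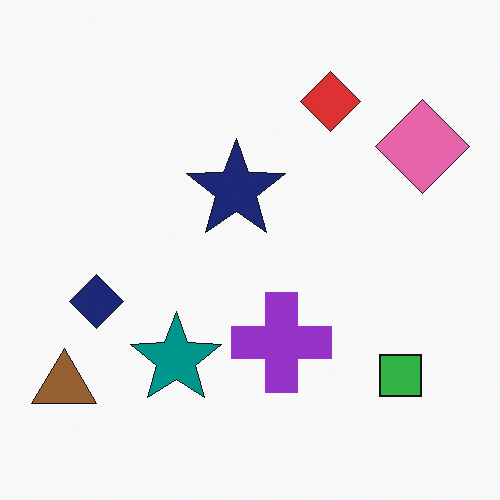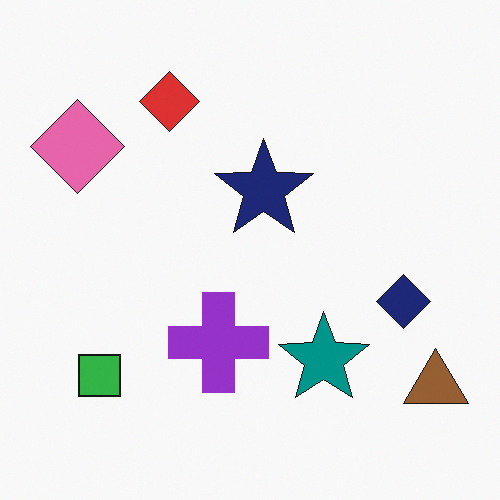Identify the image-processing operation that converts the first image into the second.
This is the original image flipped horizontally (left ↔ right).

The brown triangle is in the bottom-left of the first image and the bottom-right of the second — shapes on opposite sides of the vertical midline have swapped in a mirror flip.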